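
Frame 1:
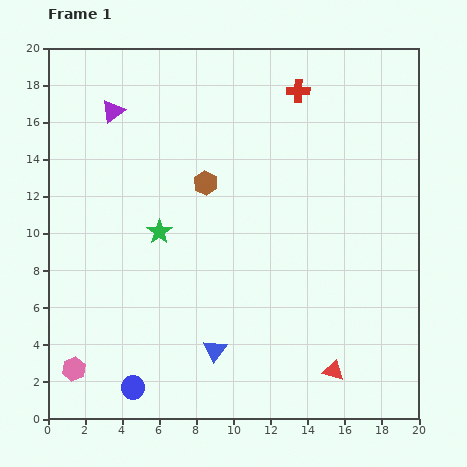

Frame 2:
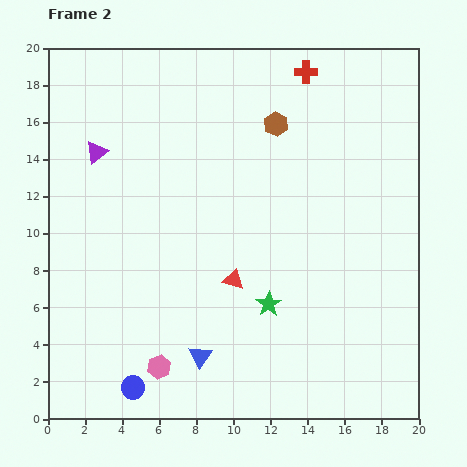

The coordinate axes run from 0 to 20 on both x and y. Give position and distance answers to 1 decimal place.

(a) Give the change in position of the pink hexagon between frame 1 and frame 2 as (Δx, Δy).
(4.6, 0.1)

The pink hexagon was at (1.4, 2.7) in frame 1 and (6.0, 2.8) in frame 2.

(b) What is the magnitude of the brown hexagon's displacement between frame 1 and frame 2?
5.0

The brown hexagon moved from (8.5, 12.7) to (12.3, 15.9), a distance of √(3.8² + 3.2²) ≈ 5.0.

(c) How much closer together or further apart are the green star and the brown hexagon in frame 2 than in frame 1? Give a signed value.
+6.1

Distance in frame 1: 3.6. Distance in frame 2: 9.7.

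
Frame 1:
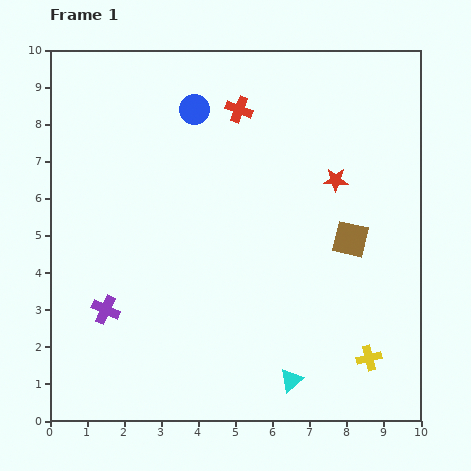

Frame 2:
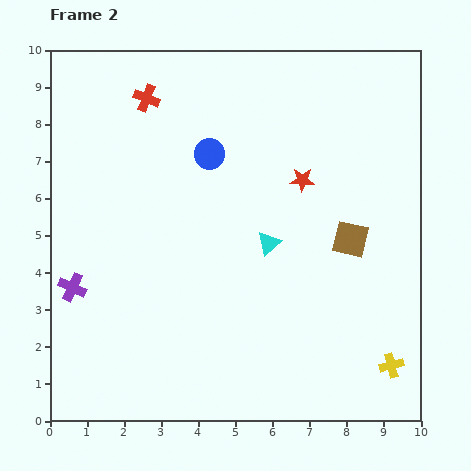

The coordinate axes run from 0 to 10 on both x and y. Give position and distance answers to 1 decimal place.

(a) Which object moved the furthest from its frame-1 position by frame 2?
the cyan triangle

(moved 3.7; next 2.5)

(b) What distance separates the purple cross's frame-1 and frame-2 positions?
1.1

The purple cross moved from (1.5, 3.0) to (0.6, 3.6), a distance of √(0.9² + 0.6²) ≈ 1.1.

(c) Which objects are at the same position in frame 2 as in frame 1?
the brown square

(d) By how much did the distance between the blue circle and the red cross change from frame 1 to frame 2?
+1.1

Distance in frame 1: 1.2. Distance in frame 2: 2.3.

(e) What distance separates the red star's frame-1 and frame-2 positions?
0.9

The red star moved from (7.7, 6.5) to (6.8, 6.5), a distance of √(0.9² + 0.0²) ≈ 0.9.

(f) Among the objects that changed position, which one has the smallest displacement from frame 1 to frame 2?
the yellow cross

(moved 0.6)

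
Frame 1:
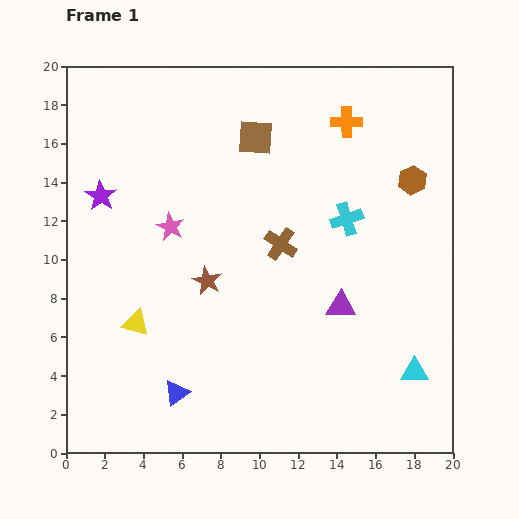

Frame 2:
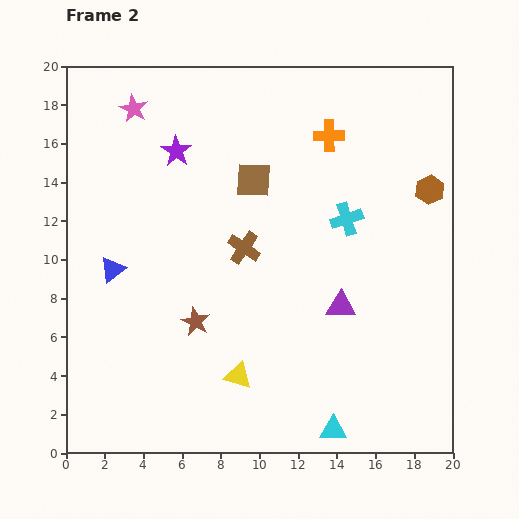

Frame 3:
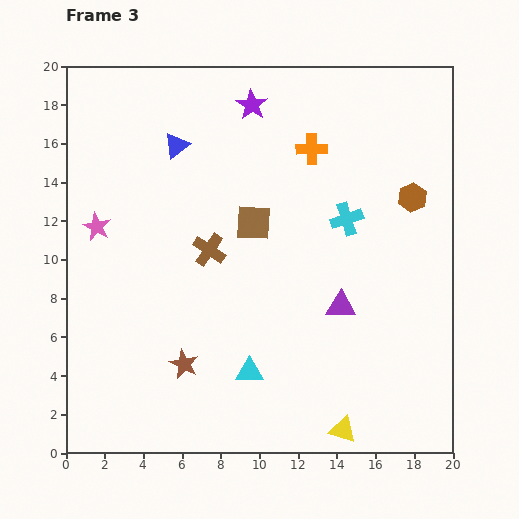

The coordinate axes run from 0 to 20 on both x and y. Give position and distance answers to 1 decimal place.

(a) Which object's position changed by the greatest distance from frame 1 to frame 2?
the blue triangle

(moved 7.2; next 6.4)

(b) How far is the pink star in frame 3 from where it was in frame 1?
3.8

The pink star moved from (5.4, 11.7) to (1.6, 11.7), a distance of √(3.8² + 0.0²) ≈ 3.8.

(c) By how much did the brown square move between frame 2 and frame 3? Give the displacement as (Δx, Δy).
(0.0, -2.2)

The brown square was at (9.7, 14.1) in frame 2 and (9.7, 11.9) in frame 3.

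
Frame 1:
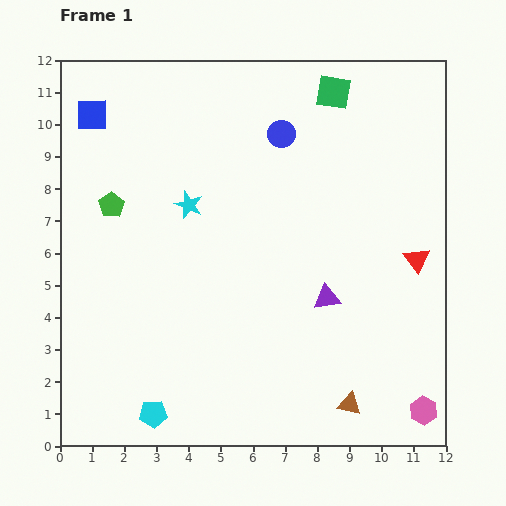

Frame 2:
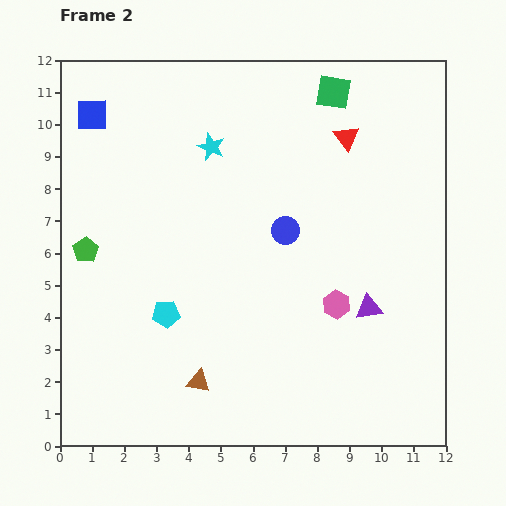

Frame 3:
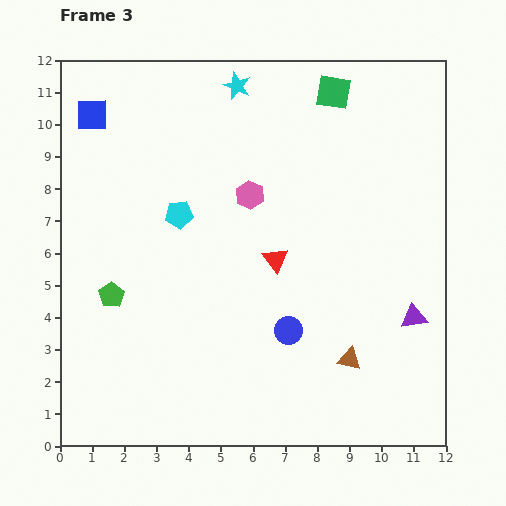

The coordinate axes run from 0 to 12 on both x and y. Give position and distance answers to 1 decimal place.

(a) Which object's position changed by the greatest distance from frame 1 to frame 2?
the brown triangle

(moved 4.8; next 4.4)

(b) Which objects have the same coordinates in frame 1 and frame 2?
the green square, the blue square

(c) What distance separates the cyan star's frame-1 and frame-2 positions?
1.9

The cyan star moved from (4.0, 7.5) to (4.7, 9.3), a distance of √(0.7² + 1.8²) ≈ 1.9.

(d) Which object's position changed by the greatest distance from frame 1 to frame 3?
the pink hexagon

(moved 8.6; next 6.3)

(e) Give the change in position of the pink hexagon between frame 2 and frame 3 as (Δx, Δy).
(-2.7, 3.4)

The pink hexagon was at (8.6, 4.4) in frame 2 and (5.9, 7.8) in frame 3.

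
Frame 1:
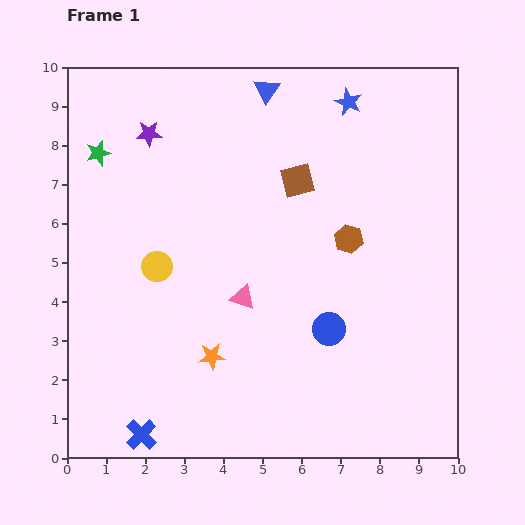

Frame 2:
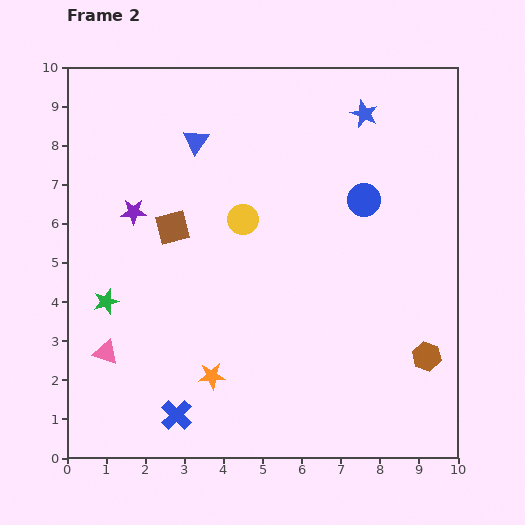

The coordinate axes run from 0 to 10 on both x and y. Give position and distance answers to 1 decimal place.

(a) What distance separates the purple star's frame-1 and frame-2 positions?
2.0

The purple star moved from (2.1, 8.3) to (1.7, 6.3), a distance of √(0.4² + 2.0²) ≈ 2.0.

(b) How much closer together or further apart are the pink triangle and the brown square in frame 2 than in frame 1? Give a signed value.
+0.3

Distance in frame 1: 3.3. Distance in frame 2: 3.6.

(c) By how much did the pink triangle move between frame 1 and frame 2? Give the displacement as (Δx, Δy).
(-3.5, -1.4)

The pink triangle was at (4.5, 4.1) in frame 1 and (1.0, 2.7) in frame 2.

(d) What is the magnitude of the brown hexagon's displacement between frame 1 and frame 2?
3.6

The brown hexagon moved from (7.2, 5.6) to (9.2, 2.6), a distance of √(2.0² + 3.0²) ≈ 3.6.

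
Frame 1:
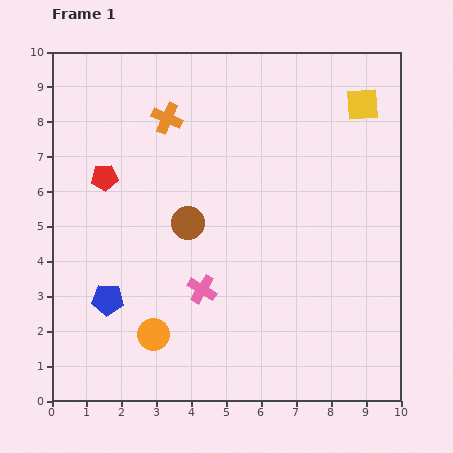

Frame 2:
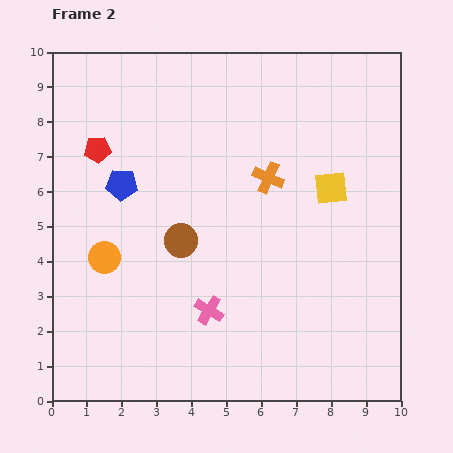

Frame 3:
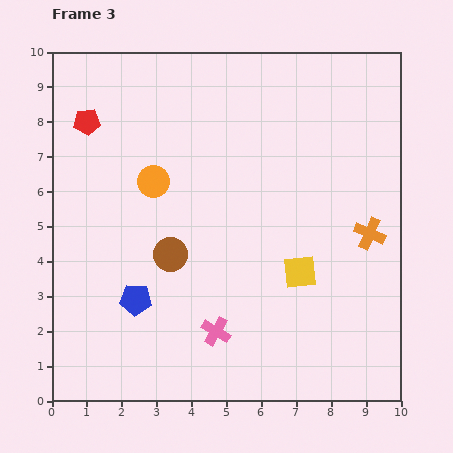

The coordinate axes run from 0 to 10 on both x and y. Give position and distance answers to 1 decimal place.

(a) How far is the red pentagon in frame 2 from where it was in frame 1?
0.8

The red pentagon moved from (1.5, 6.4) to (1.3, 7.2), a distance of √(0.2² + 0.8²) ≈ 0.8.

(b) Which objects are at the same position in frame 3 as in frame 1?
none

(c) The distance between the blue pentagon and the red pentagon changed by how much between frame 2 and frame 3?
+4.1

Distance in frame 2: 1.2. Distance in frame 3: 5.3.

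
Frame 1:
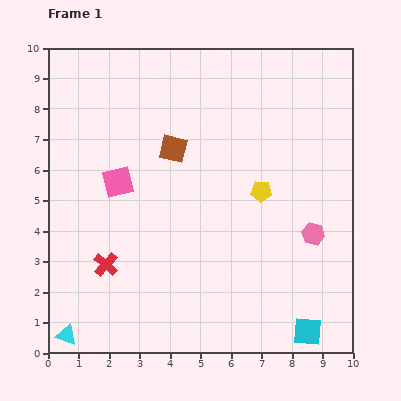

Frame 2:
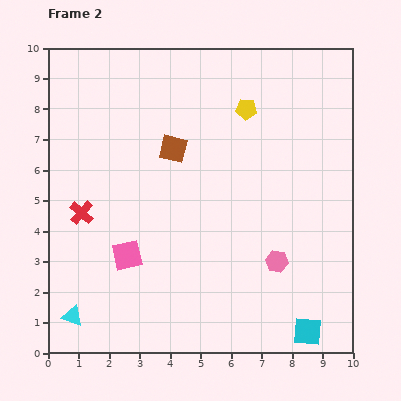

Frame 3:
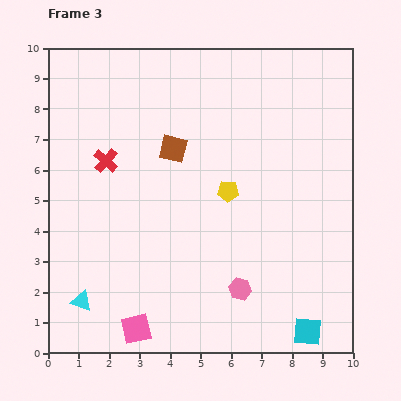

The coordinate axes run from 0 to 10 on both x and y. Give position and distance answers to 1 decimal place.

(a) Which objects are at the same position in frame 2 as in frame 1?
the cyan square, the brown square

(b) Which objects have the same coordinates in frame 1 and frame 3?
the cyan square, the brown square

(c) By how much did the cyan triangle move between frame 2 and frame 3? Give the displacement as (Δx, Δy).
(0.3, 0.5)

The cyan triangle was at (0.8, 1.2) in frame 2 and (1.1, 1.7) in frame 3.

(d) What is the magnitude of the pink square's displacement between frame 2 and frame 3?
2.4

The pink square moved from (2.6, 3.2) to (2.9, 0.8), a distance of √(0.3² + 2.4²) ≈ 2.4.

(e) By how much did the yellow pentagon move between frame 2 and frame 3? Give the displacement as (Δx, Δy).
(-0.6, -2.7)

The yellow pentagon was at (6.5, 8.0) in frame 2 and (5.9, 5.3) in frame 3.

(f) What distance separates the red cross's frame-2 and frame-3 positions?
1.9

The red cross moved from (1.1, 4.6) to (1.9, 6.3), a distance of √(0.8² + 1.7²) ≈ 1.9.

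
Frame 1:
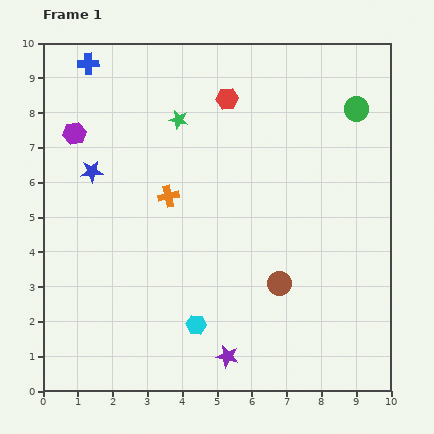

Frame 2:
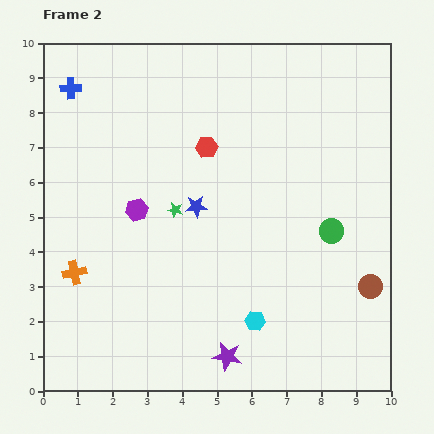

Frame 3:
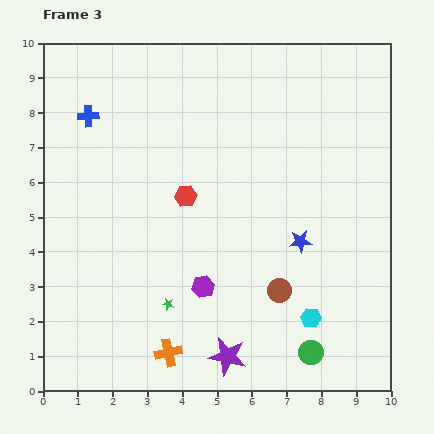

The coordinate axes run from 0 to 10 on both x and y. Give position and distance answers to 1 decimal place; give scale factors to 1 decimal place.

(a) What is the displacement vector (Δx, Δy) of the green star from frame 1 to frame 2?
(-0.1, -2.6)

The green star was at (3.9, 7.8) in frame 1 and (3.8, 5.2) in frame 2.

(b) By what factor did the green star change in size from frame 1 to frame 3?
0.6×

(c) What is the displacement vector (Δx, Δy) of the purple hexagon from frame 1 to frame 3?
(3.7, -4.4)

The purple hexagon was at (0.9, 7.4) in frame 1 and (4.6, 3.0) in frame 3.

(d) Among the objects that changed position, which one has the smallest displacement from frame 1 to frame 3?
the brown circle

(moved 0.2)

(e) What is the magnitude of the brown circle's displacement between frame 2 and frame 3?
2.6

The brown circle moved from (9.4, 3.0) to (6.8, 2.9), a distance of √(2.6² + 0.1²) ≈ 2.6.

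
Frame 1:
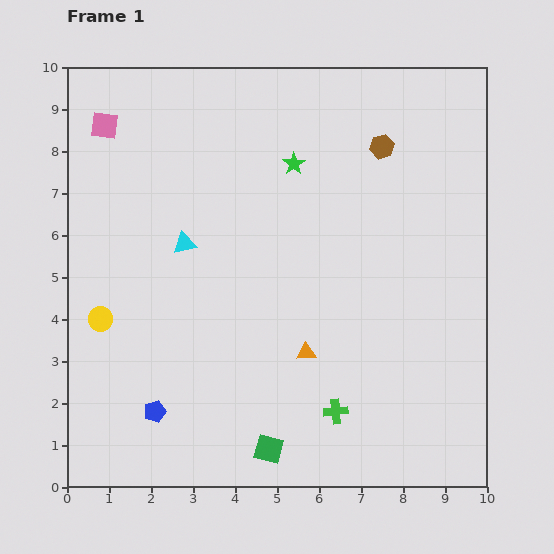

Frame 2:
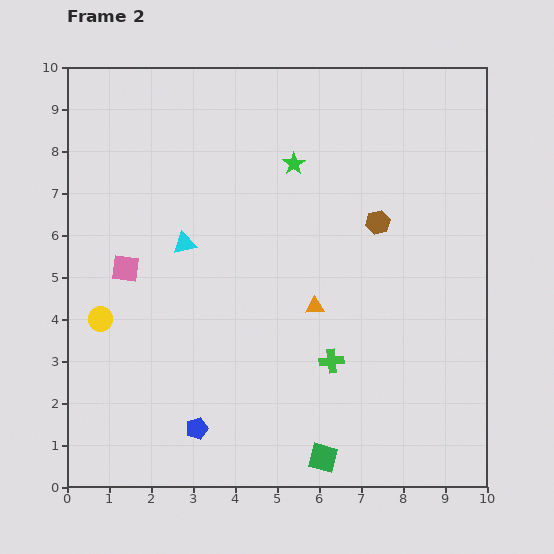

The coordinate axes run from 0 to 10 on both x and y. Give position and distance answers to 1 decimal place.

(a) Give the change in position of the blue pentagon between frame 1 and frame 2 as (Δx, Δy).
(1.0, -0.4)

The blue pentagon was at (2.1, 1.8) in frame 1 and (3.1, 1.4) in frame 2.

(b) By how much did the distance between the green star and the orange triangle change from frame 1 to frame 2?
-1.1

Distance in frame 1: 4.5. Distance in frame 2: 3.4.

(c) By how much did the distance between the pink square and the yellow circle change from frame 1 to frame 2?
-3.3

Distance in frame 1: 4.6. Distance in frame 2: 1.3.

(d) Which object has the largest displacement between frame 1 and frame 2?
the pink square

(moved 3.4; next 1.8)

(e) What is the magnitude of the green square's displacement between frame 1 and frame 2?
1.3

The green square moved from (4.8, 0.9) to (6.1, 0.7), a distance of √(1.3² + 0.2²) ≈ 1.3.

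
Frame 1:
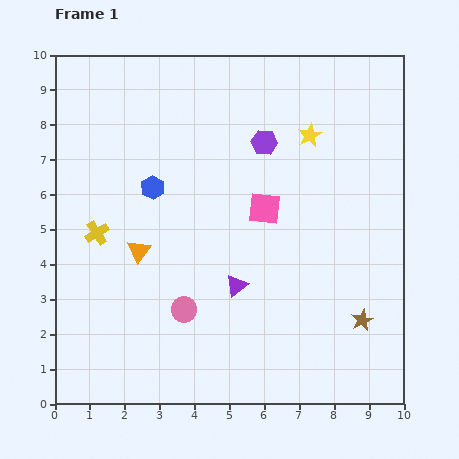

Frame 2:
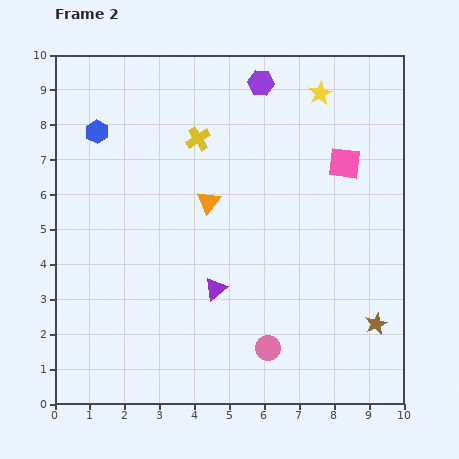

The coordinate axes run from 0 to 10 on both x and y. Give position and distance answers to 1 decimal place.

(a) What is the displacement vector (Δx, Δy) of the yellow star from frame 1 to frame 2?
(0.3, 1.2)

The yellow star was at (7.3, 7.7) in frame 1 and (7.6, 8.9) in frame 2.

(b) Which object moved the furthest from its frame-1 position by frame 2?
the yellow cross

(moved 4.0; next 2.6)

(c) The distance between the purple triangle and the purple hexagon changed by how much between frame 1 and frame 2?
+1.8

Distance in frame 1: 4.2. Distance in frame 2: 6.0.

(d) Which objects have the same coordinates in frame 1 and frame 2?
none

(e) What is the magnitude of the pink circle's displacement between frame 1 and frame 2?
2.6

The pink circle moved from (3.7, 2.7) to (6.1, 1.6), a distance of √(2.4² + 1.1²) ≈ 2.6.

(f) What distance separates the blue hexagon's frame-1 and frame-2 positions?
2.3

The blue hexagon moved from (2.8, 6.2) to (1.2, 7.8), a distance of √(1.6² + 1.6²) ≈ 2.3.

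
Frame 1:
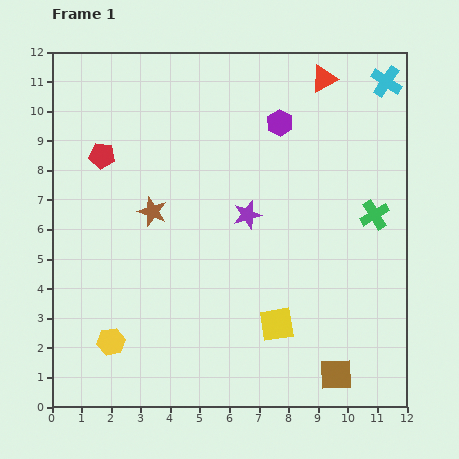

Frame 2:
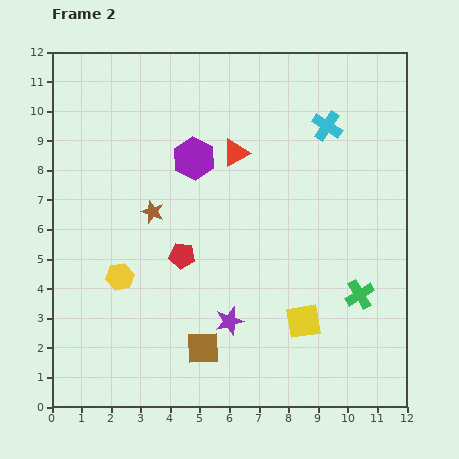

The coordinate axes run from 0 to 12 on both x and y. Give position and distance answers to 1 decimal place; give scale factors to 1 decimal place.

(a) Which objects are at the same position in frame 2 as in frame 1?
the brown star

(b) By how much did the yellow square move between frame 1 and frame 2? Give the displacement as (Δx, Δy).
(0.9, 0.1)

The yellow square was at (7.6, 2.8) in frame 1 and (8.5, 2.9) in frame 2.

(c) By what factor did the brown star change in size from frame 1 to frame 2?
0.8×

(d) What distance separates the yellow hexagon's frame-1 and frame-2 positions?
2.2

The yellow hexagon moved from (2.0, 2.2) to (2.3, 4.4), a distance of √(0.3² + 2.2²) ≈ 2.2.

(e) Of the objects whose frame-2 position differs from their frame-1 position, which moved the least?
the yellow square

(moved 0.9)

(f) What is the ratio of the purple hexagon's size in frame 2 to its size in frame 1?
1.6×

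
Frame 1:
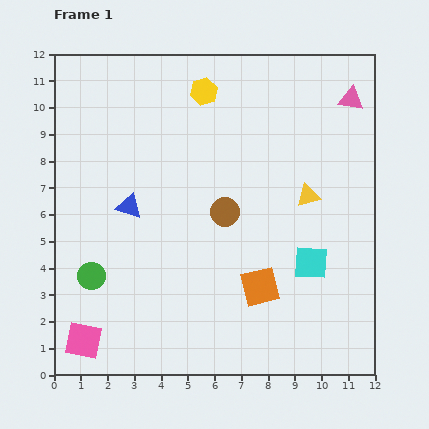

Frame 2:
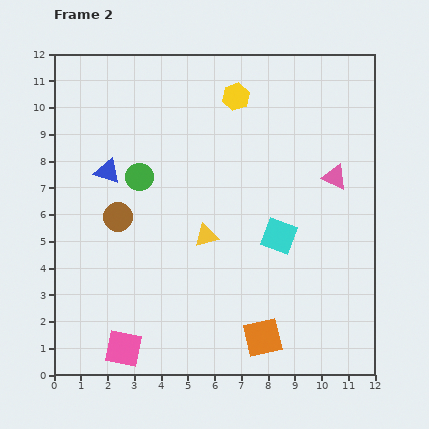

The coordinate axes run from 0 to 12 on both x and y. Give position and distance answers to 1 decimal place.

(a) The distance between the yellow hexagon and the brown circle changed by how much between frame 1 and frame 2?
+1.7

Distance in frame 1: 4.6. Distance in frame 2: 6.3.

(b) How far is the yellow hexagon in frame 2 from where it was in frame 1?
1.2

The yellow hexagon moved from (5.6, 10.6) to (6.8, 10.4), a distance of √(1.2² + 0.2²) ≈ 1.2.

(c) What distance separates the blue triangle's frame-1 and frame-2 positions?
1.5

The blue triangle moved from (2.8, 6.3) to (2.0, 7.6), a distance of √(0.8² + 1.3²) ≈ 1.5.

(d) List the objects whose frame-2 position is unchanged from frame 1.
none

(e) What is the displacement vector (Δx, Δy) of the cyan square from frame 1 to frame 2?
(-1.2, 1.0)

The cyan square was at (9.6, 4.2) in frame 1 and (8.4, 5.2) in frame 2.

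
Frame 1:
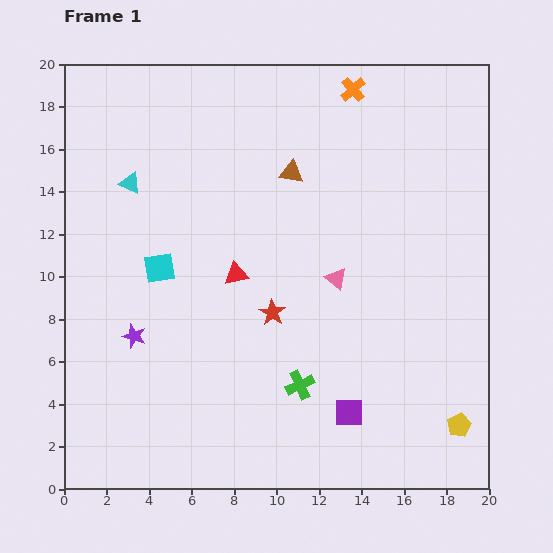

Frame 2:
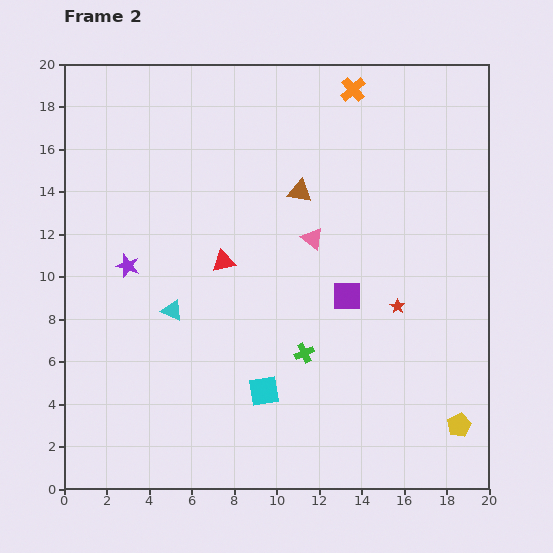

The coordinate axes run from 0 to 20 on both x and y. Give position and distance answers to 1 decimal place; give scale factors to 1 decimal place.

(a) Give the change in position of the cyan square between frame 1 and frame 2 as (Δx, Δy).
(4.9, -5.8)

The cyan square was at (4.5, 10.4) in frame 1 and (9.4, 4.6) in frame 2.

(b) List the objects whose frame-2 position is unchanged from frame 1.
the orange cross, the yellow pentagon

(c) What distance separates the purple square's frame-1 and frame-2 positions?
5.5

The purple square moved from (13.4, 3.6) to (13.3, 9.1), a distance of √(0.1² + 5.5²) ≈ 5.5.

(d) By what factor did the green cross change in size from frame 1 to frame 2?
0.7×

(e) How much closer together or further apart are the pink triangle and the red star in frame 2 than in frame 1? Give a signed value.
+1.7

Distance in frame 1: 3.4. Distance in frame 2: 5.1.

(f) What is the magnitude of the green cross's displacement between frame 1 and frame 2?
1.5

The green cross moved from (11.1, 4.9) to (11.3, 6.4), a distance of √(0.2² + 1.5²) ≈ 1.5.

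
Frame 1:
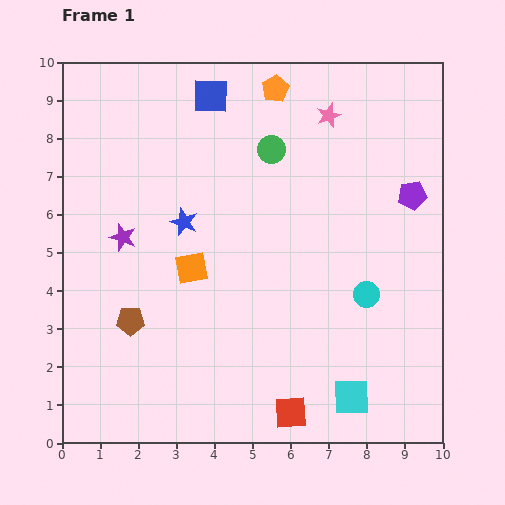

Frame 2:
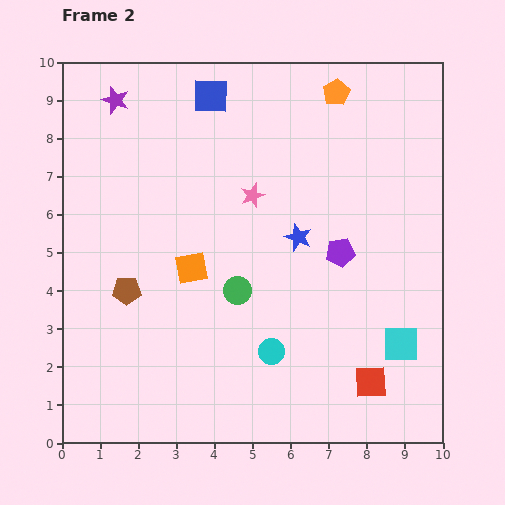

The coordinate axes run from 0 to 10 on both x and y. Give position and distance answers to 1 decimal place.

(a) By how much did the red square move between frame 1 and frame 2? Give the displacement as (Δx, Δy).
(2.1, 0.8)

The red square was at (6.0, 0.8) in frame 1 and (8.1, 1.6) in frame 2.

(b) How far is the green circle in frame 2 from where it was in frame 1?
3.8

The green circle moved from (5.5, 7.7) to (4.6, 4.0), a distance of √(0.9² + 3.7²) ≈ 3.8.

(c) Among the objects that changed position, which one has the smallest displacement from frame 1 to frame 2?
the brown pentagon

(moved 0.8)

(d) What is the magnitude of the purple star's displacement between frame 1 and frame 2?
3.6

The purple star moved from (1.6, 5.4) to (1.4, 9.0), a distance of √(0.2² + 3.6²) ≈ 3.6.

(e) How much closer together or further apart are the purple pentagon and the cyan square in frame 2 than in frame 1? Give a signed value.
-2.6

Distance in frame 1: 5.5. Distance in frame 2: 2.9.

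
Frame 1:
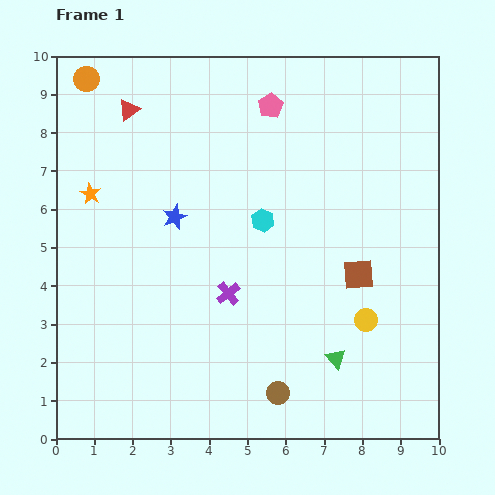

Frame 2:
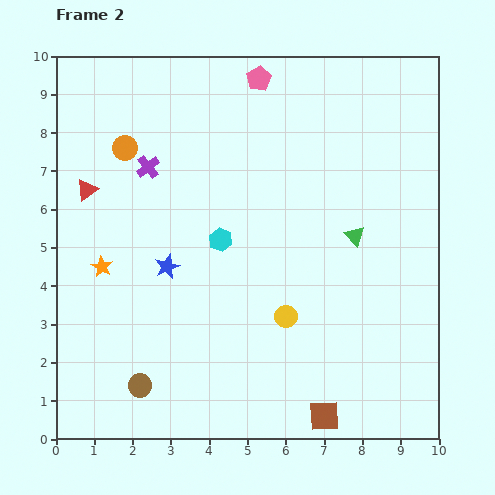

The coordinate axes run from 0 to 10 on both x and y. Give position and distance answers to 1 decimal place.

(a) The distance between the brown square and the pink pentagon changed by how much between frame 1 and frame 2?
+4.0

Distance in frame 1: 5.0. Distance in frame 2: 9.0.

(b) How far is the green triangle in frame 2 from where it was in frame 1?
3.2

The green triangle moved from (7.3, 2.1) to (7.8, 5.3), a distance of √(0.5² + 3.2²) ≈ 3.2.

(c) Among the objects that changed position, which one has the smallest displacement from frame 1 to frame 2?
the pink pentagon

(moved 0.8)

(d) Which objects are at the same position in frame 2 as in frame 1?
none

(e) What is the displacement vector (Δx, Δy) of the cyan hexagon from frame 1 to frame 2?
(-1.1, -0.5)

The cyan hexagon was at (5.4, 5.7) in frame 1 and (4.3, 5.2) in frame 2.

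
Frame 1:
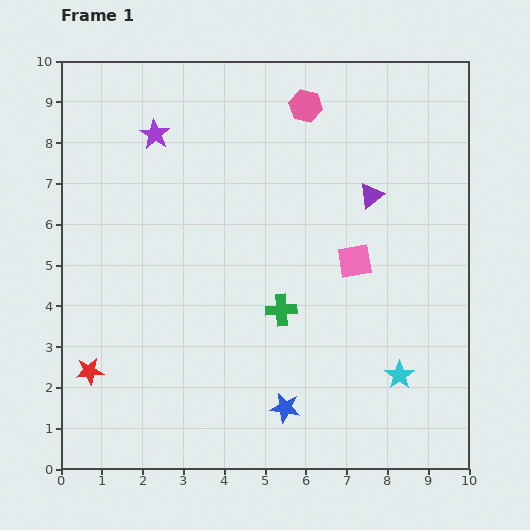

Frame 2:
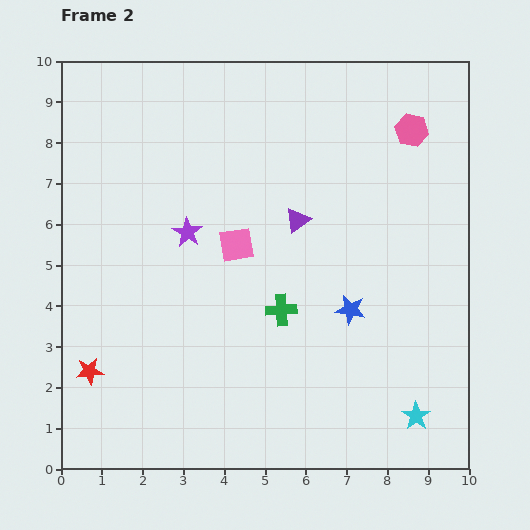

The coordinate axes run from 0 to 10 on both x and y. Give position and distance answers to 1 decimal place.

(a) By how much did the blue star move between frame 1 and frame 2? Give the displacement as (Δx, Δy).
(1.6, 2.4)

The blue star was at (5.5, 1.5) in frame 1 and (7.1, 3.9) in frame 2.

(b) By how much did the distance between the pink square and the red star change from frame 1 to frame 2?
-2.2

Distance in frame 1: 7.0. Distance in frame 2: 4.8.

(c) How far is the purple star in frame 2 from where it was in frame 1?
2.5

The purple star moved from (2.3, 8.2) to (3.1, 5.8), a distance of √(0.8² + 2.4²) ≈ 2.5.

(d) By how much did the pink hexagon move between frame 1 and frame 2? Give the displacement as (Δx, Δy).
(2.6, -0.6)

The pink hexagon was at (6.0, 8.9) in frame 1 and (8.6, 8.3) in frame 2.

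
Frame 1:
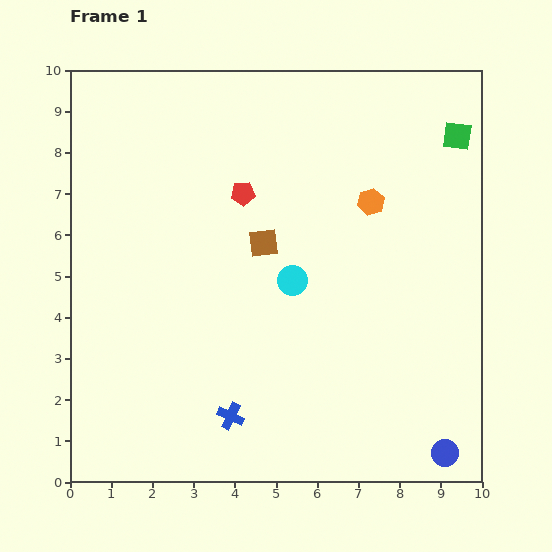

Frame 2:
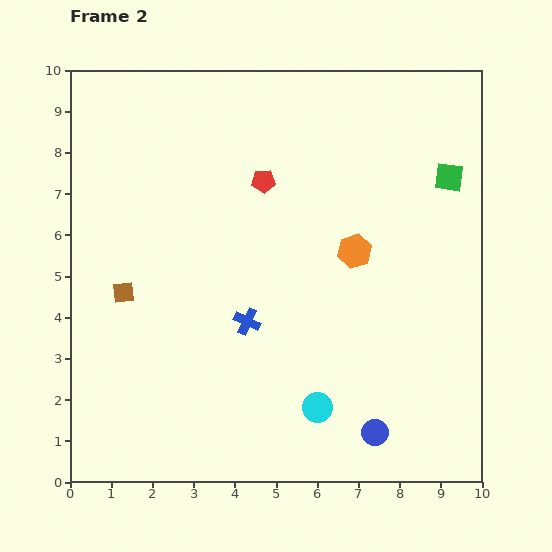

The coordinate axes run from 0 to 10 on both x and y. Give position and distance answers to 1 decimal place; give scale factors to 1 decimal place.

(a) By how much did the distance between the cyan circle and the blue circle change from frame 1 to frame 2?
-4.1

Distance in frame 1: 5.6. Distance in frame 2: 1.5.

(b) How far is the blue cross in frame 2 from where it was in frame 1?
2.3

The blue cross moved from (3.9, 1.6) to (4.3, 3.9), a distance of √(0.4² + 2.3²) ≈ 2.3.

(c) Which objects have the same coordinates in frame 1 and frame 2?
none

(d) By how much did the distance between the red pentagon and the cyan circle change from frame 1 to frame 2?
+3.3

Distance in frame 1: 2.4. Distance in frame 2: 5.7.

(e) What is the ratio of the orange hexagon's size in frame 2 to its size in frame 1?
1.3×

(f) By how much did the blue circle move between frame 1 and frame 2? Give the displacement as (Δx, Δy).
(-1.7, 0.5)

The blue circle was at (9.1, 0.7) in frame 1 and (7.4, 1.2) in frame 2.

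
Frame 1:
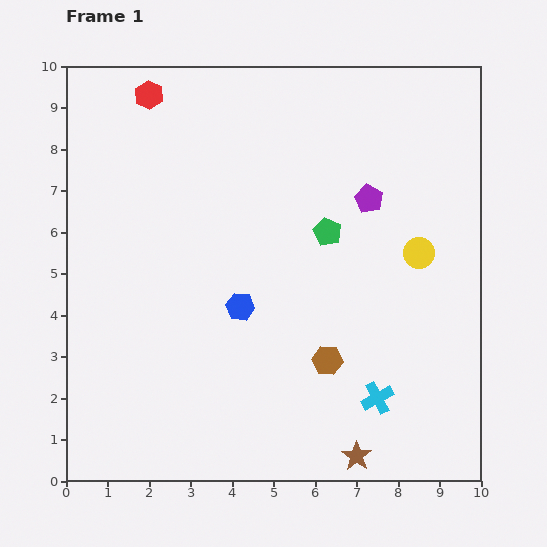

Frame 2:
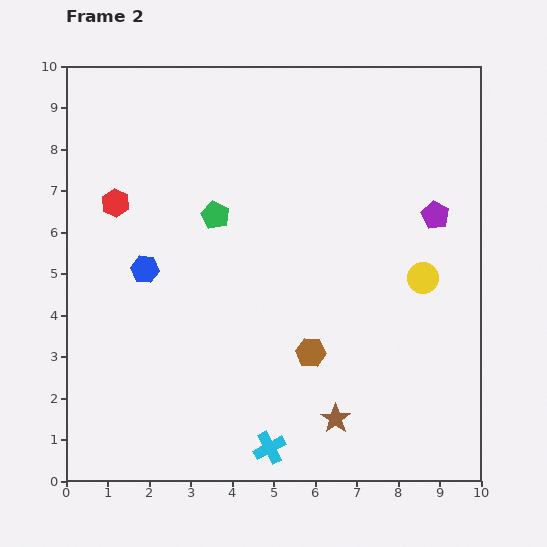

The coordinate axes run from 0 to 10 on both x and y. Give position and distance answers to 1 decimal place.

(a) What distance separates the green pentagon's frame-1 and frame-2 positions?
2.7

The green pentagon moved from (6.3, 6.0) to (3.6, 6.4), a distance of √(2.7² + 0.4²) ≈ 2.7.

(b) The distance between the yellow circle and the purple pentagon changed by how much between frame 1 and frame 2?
-0.3

Distance in frame 1: 1.8. Distance in frame 2: 1.5.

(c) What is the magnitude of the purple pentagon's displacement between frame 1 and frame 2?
1.6

The purple pentagon moved from (7.3, 6.8) to (8.9, 6.4), a distance of √(1.6² + 0.4²) ≈ 1.6.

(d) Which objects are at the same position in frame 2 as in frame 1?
none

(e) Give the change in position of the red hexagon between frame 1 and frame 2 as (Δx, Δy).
(-0.8, -2.6)

The red hexagon was at (2.0, 9.3) in frame 1 and (1.2, 6.7) in frame 2.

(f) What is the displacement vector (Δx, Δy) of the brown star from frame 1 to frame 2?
(-0.5, 0.9)

The brown star was at (7.0, 0.6) in frame 1 and (6.5, 1.5) in frame 2.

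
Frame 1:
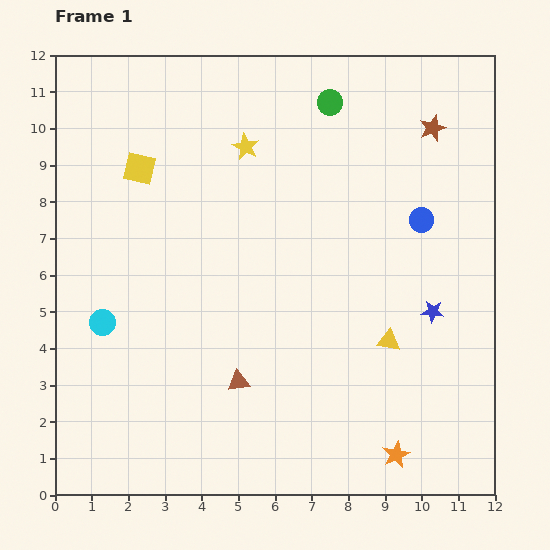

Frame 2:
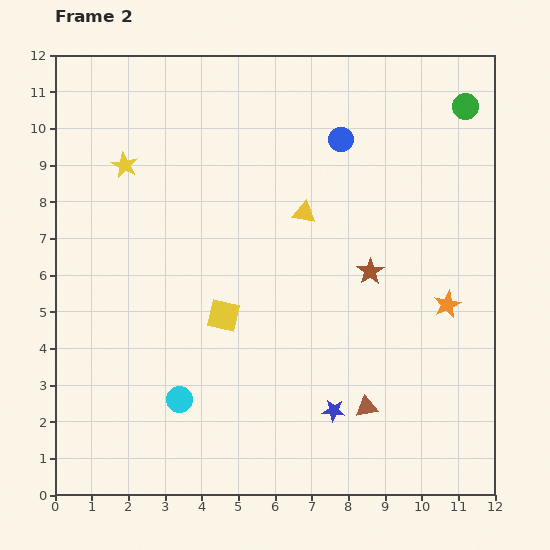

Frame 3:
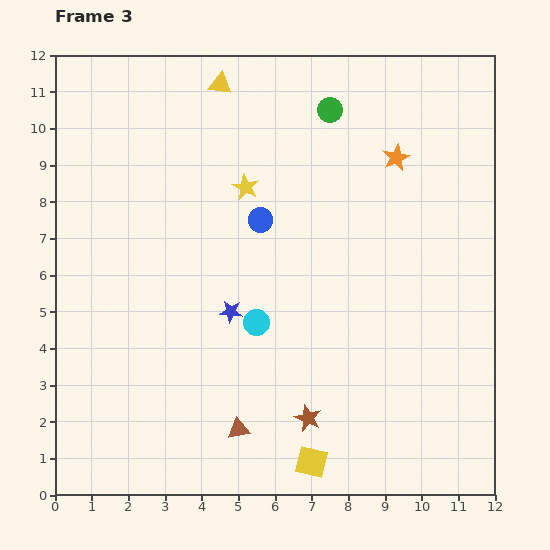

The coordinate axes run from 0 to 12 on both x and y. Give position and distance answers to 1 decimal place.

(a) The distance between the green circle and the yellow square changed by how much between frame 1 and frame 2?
+3.2

Distance in frame 1: 5.5. Distance in frame 2: 8.7.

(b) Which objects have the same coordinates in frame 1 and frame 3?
none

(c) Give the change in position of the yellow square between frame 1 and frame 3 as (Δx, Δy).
(4.7, -8.0)

The yellow square was at (2.3, 8.9) in frame 1 and (7.0, 0.9) in frame 3.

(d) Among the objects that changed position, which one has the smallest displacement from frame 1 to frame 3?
the green circle

(moved 0.2)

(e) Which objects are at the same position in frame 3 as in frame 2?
none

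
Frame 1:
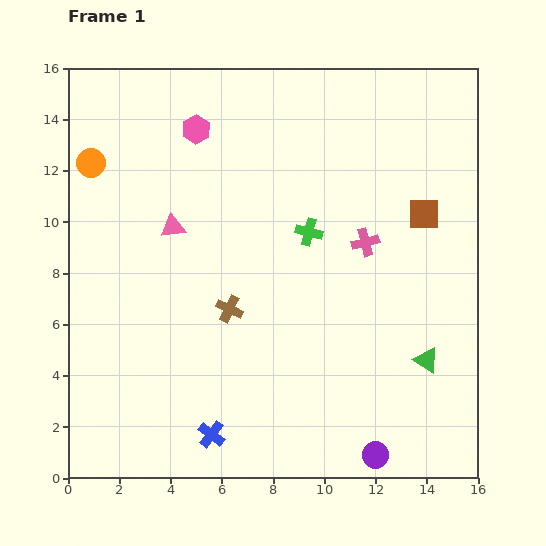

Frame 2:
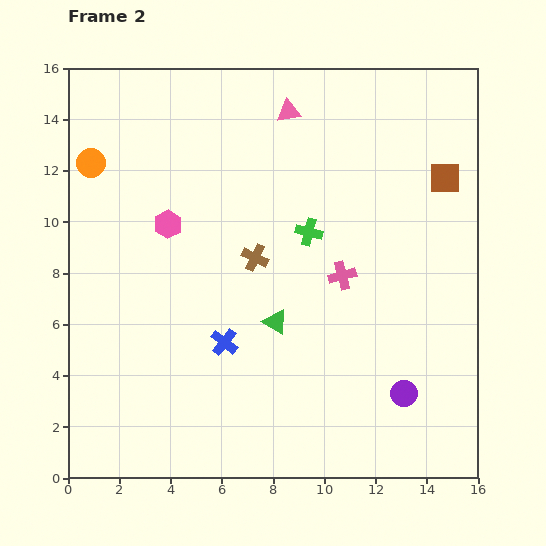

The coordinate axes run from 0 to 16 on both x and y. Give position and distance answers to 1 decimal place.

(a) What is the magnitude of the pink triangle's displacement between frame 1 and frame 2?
6.4

The pink triangle moved from (4.1, 9.8) to (8.6, 14.3), a distance of √(4.5² + 4.5²) ≈ 6.4.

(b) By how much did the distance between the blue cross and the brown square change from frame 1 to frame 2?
-1.3

Distance in frame 1: 12.0. Distance in frame 2: 10.7.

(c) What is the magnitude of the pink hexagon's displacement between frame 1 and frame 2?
3.9

The pink hexagon moved from (5.0, 13.6) to (3.9, 9.9), a distance of √(1.1² + 3.7²) ≈ 3.9.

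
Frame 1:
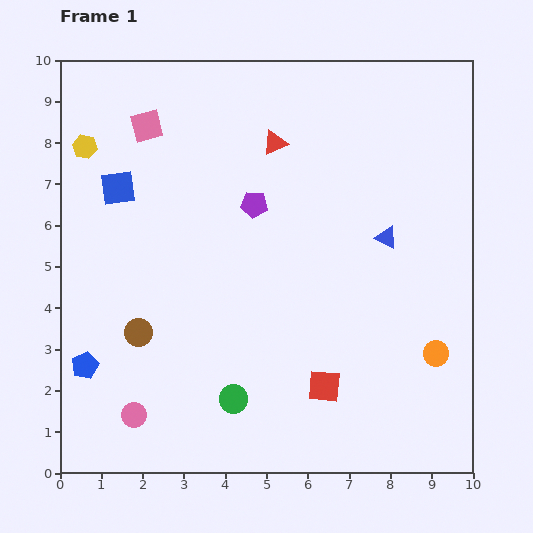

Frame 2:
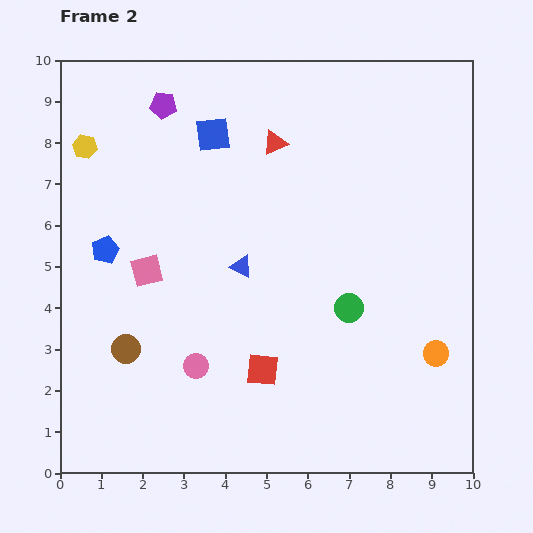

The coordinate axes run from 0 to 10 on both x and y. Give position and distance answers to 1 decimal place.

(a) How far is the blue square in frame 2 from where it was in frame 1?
2.6

The blue square moved from (1.4, 6.9) to (3.7, 8.2), a distance of √(2.3² + 1.3²) ≈ 2.6.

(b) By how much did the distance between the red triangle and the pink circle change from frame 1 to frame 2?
-1.7

Distance in frame 1: 7.4. Distance in frame 2: 5.7.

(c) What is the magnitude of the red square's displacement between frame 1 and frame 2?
1.6

The red square moved from (6.4, 2.1) to (4.9, 2.5), a distance of √(1.5² + 0.4²) ≈ 1.6.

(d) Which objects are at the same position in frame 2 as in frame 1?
the yellow hexagon, the red triangle, the orange circle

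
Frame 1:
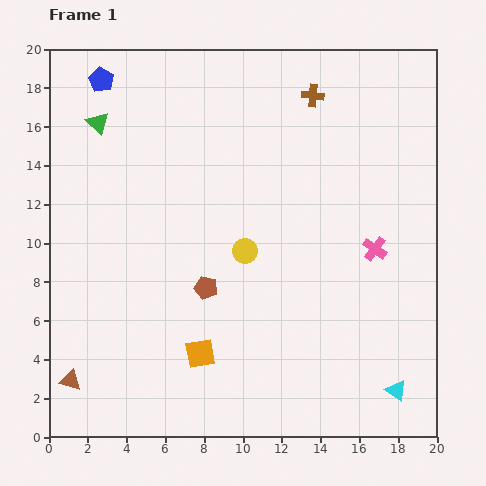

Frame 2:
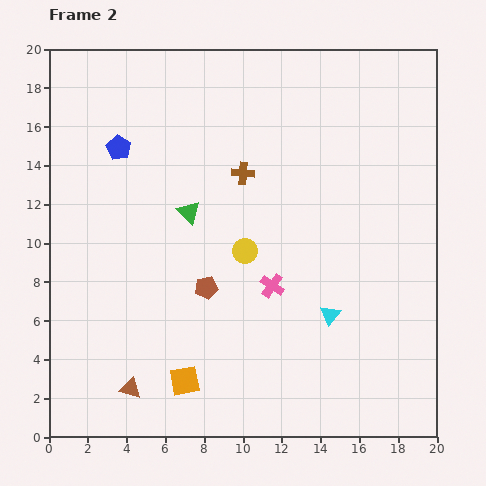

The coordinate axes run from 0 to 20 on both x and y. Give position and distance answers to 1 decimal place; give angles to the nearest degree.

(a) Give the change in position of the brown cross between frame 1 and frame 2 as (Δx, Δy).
(-3.6, -4.0)

The brown cross was at (13.6, 17.6) in frame 1 and (10.0, 13.6) in frame 2.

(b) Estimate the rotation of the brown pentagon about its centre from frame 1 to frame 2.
26° counter-clockwise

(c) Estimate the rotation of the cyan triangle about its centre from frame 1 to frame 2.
35° clockwise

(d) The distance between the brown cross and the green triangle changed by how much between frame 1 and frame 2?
-7.8

Distance in frame 1: 11.2. Distance in frame 2: 3.4.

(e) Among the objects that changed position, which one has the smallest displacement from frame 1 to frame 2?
the orange square

(moved 1.6)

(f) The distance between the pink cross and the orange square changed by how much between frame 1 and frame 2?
-3.8

Distance in frame 1: 10.5. Distance in frame 2: 6.7.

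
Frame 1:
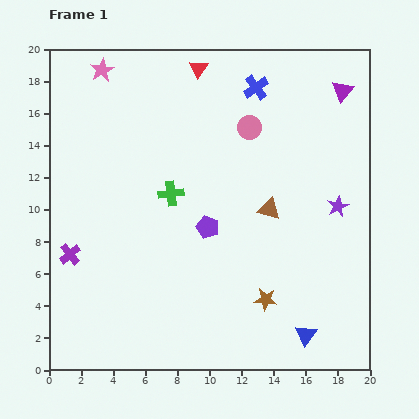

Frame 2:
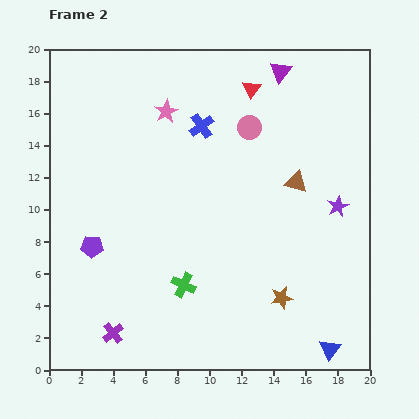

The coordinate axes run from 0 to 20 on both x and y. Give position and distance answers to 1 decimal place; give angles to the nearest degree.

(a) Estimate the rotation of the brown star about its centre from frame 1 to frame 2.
18° counter-clockwise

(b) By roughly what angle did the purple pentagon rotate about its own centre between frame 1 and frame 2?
16° counter-clockwise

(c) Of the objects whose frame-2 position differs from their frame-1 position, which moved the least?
the brown star

(moved 1.0)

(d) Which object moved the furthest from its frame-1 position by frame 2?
the purple pentagon

(moved 7.3; next 5.8)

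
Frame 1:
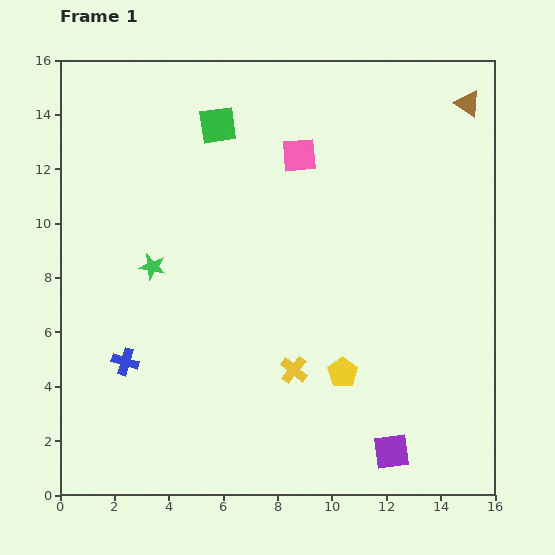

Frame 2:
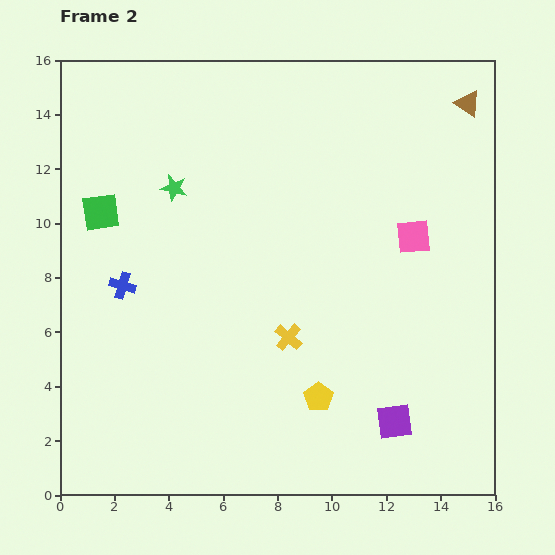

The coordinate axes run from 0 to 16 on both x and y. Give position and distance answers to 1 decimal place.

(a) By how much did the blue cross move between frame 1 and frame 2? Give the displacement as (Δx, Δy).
(-0.1, 2.8)

The blue cross was at (2.4, 4.9) in frame 1 and (2.3, 7.7) in frame 2.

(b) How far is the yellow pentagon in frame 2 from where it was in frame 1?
1.3

The yellow pentagon moved from (10.4, 4.5) to (9.5, 3.6), a distance of √(0.9² + 0.9²) ≈ 1.3.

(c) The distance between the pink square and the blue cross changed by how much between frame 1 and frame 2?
+1.0

Distance in frame 1: 9.9. Distance in frame 2: 10.9.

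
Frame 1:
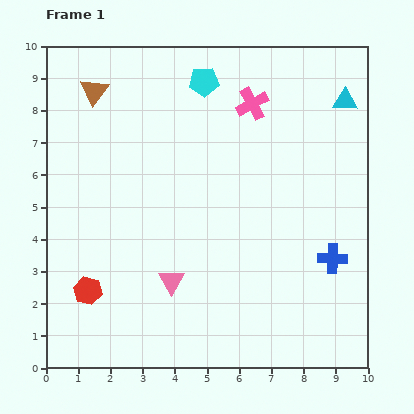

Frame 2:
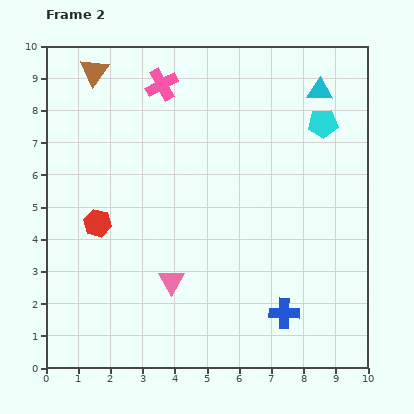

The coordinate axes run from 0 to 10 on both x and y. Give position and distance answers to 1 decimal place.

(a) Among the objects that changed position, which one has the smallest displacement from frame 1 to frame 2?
the brown triangle

(moved 0.6)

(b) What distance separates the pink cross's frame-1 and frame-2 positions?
2.9

The pink cross moved from (6.4, 8.2) to (3.6, 8.8), a distance of √(2.8² + 0.6²) ≈ 2.9.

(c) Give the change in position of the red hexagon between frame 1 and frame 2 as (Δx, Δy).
(0.3, 2.1)

The red hexagon was at (1.3, 2.4) in frame 1 and (1.6, 4.5) in frame 2.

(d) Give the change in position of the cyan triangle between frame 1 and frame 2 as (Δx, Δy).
(-0.8, 0.3)

The cyan triangle was at (9.3, 8.3) in frame 1 and (8.5, 8.6) in frame 2.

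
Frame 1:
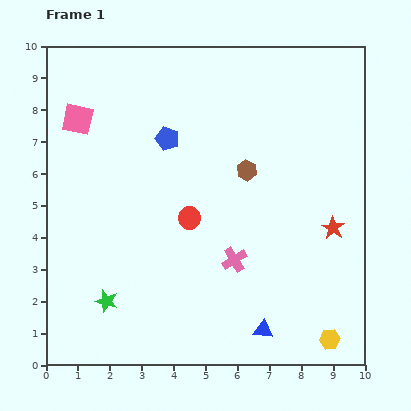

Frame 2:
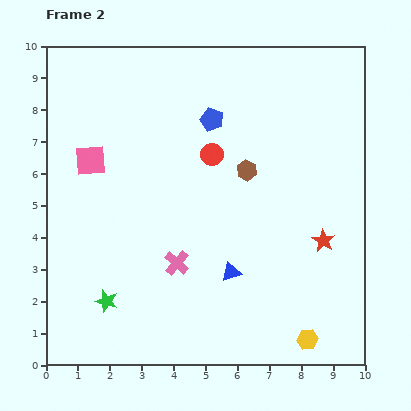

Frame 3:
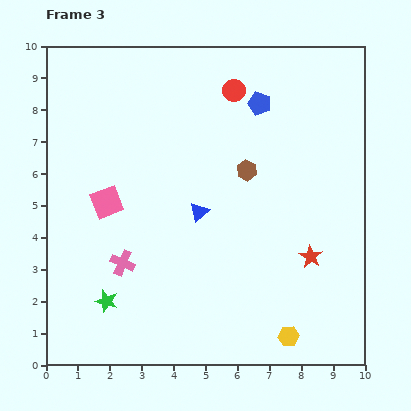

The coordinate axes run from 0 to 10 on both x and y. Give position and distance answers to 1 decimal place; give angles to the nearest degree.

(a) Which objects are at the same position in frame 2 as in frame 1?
the brown hexagon, the green star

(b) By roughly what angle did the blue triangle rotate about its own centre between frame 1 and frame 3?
47° counter-clockwise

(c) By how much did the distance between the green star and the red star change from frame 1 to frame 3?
-0.9

Distance in frame 1: 7.5. Distance in frame 3: 6.6.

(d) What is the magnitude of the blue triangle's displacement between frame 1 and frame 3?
4.2

The blue triangle moved from (6.8, 1.1) to (4.8, 4.8), a distance of √(2.0² + 3.7²) ≈ 4.2.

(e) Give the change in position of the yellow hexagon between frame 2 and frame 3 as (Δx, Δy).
(-0.6, 0.1)

The yellow hexagon was at (8.2, 0.8) in frame 2 and (7.6, 0.9) in frame 3.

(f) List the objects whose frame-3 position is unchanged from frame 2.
the brown hexagon, the green star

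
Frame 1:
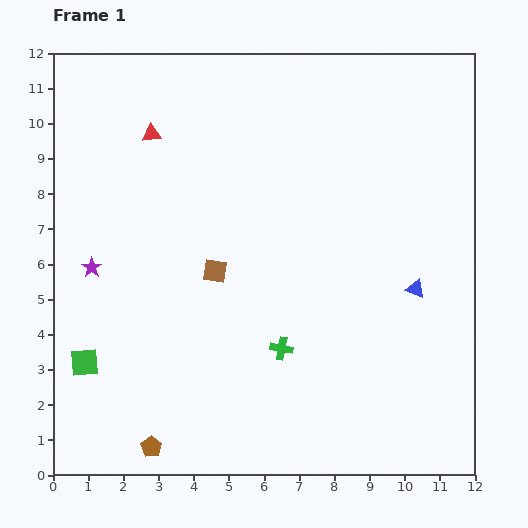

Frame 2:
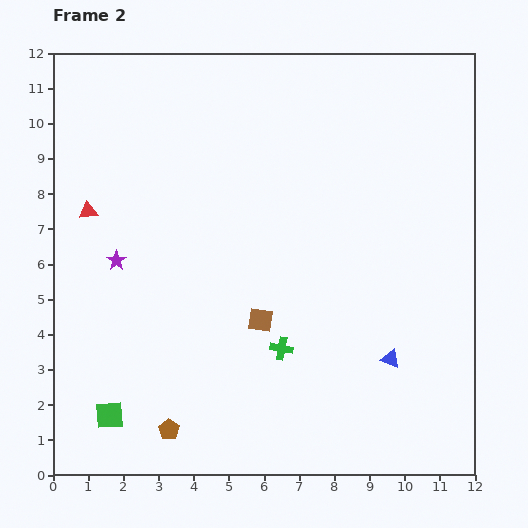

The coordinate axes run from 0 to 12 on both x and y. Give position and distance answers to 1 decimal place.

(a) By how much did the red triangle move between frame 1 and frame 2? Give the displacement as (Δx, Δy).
(-1.8, -2.2)

The red triangle was at (2.8, 9.7) in frame 1 and (1.0, 7.5) in frame 2.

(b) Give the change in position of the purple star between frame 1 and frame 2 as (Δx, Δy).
(0.7, 0.2)

The purple star was at (1.1, 5.9) in frame 1 and (1.8, 6.1) in frame 2.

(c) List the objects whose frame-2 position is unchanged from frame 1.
the green cross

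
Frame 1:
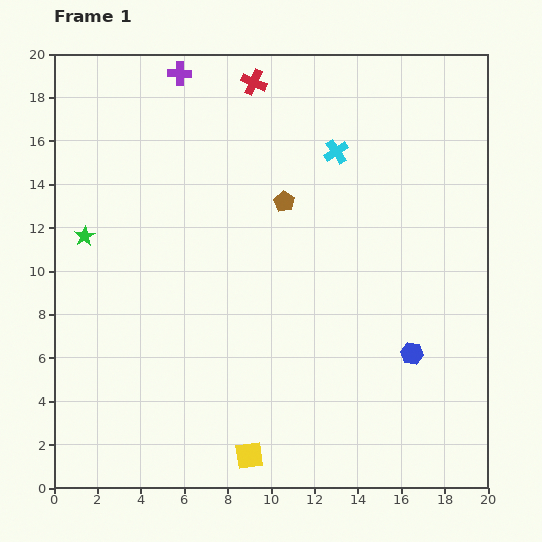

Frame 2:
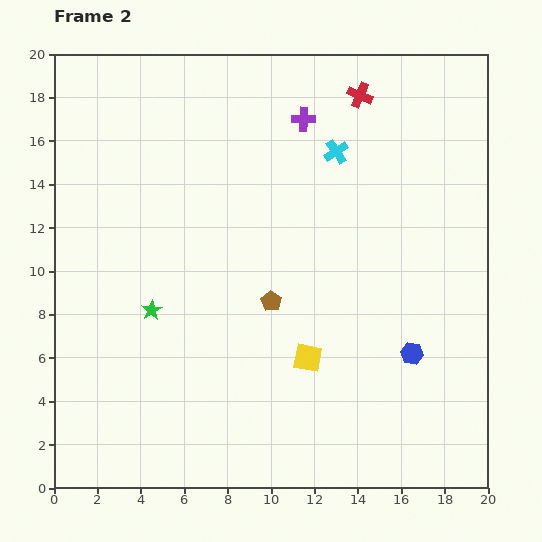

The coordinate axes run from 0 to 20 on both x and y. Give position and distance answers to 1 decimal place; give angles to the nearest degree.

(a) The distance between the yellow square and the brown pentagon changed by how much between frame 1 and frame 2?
-8.7

Distance in frame 1: 11.8. Distance in frame 2: 3.1.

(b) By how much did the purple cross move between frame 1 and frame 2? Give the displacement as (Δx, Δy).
(5.7, -2.1)

The purple cross was at (5.8, 19.1) in frame 1 and (11.5, 17.0) in frame 2.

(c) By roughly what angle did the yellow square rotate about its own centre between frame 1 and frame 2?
18° clockwise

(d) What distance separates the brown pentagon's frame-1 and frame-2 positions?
4.6

The brown pentagon moved from (10.6, 13.2) to (10.0, 8.6), a distance of √(0.6² + 4.6²) ≈ 4.6.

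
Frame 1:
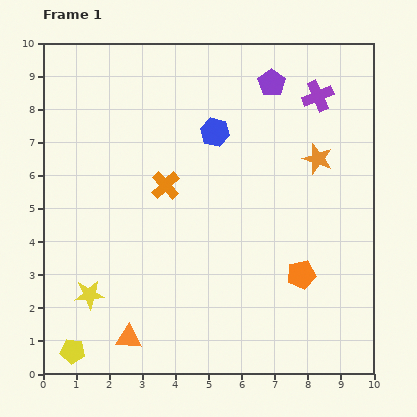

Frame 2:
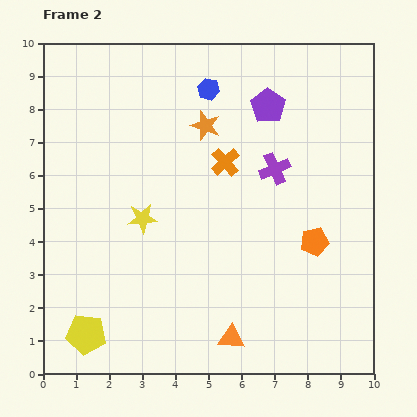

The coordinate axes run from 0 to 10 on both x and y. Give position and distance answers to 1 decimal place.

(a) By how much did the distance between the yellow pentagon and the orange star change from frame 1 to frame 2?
-2.1

Distance in frame 1: 9.4. Distance in frame 2: 7.3.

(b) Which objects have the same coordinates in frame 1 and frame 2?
none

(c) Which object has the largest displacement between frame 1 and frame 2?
the orange star

(moved 3.5; next 3.1)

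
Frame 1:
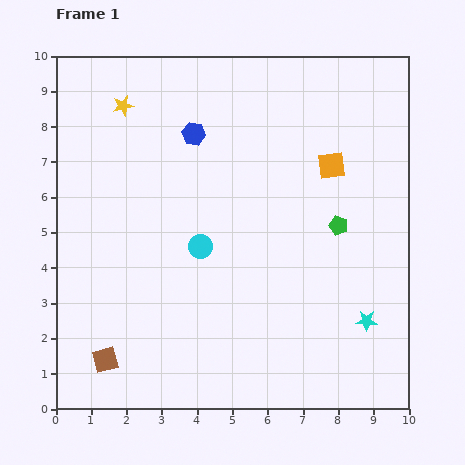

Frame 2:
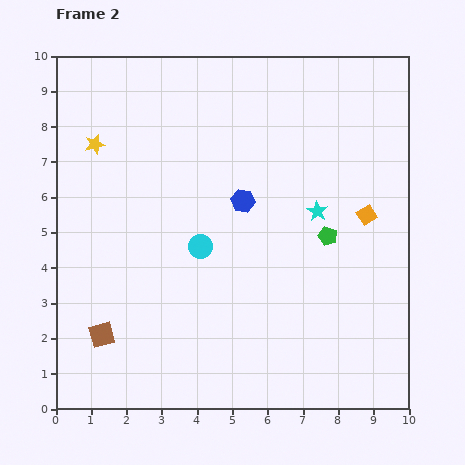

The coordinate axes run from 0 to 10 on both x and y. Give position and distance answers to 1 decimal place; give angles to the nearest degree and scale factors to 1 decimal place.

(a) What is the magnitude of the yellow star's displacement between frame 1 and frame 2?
1.4

The yellow star moved from (1.9, 8.6) to (1.1, 7.5), a distance of √(0.8² + 1.1²) ≈ 1.4.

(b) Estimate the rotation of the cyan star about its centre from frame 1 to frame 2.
29° clockwise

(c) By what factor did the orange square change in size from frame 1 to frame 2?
0.7×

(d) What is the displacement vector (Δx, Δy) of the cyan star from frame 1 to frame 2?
(-1.4, 3.1)

The cyan star was at (8.8, 2.5) in frame 1 and (7.4, 5.6) in frame 2.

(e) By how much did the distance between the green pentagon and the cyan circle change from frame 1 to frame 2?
-0.3

Distance in frame 1: 3.9. Distance in frame 2: 3.6.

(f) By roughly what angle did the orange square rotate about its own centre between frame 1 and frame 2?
24° counter-clockwise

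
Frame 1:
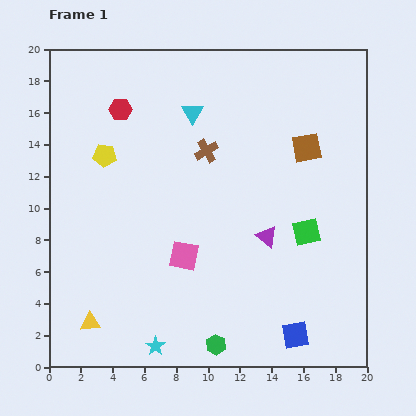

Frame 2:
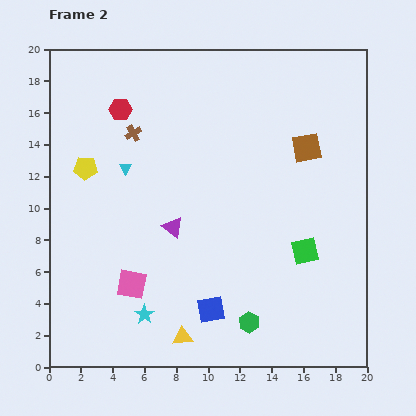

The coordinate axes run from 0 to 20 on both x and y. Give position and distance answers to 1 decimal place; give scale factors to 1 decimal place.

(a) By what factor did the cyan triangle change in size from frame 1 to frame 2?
0.6×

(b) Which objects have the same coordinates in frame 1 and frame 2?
the red hexagon, the brown square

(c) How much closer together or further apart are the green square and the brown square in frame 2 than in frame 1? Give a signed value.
+1.2

Distance in frame 1: 5.3. Distance in frame 2: 6.5.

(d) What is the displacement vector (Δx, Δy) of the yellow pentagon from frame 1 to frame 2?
(-1.2, -0.8)

The yellow pentagon was at (3.5, 13.3) in frame 1 and (2.3, 12.5) in frame 2.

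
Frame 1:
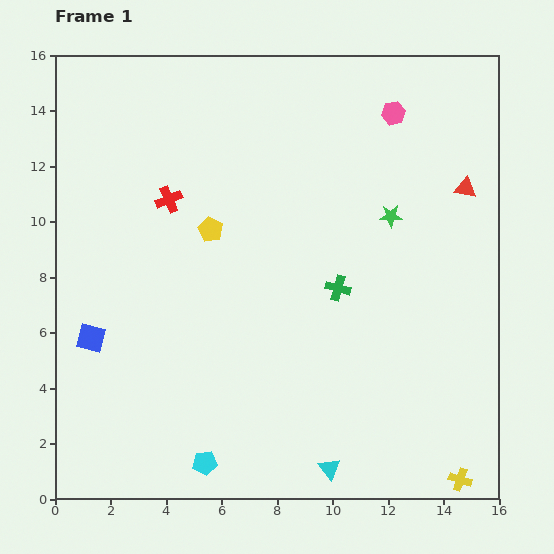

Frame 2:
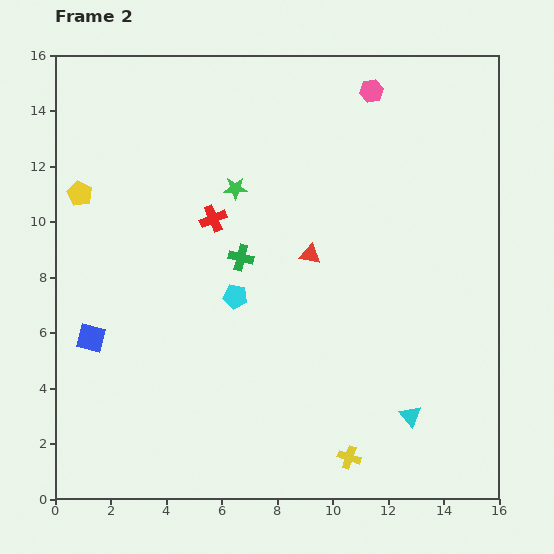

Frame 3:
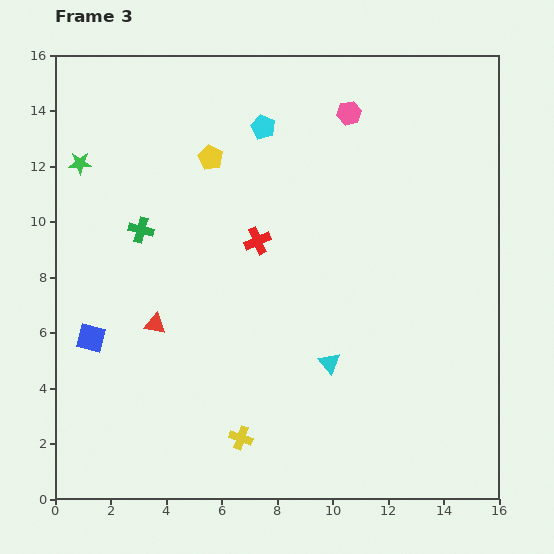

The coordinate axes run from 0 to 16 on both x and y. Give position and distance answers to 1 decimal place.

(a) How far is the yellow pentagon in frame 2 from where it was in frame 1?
4.9

The yellow pentagon moved from (5.6, 9.7) to (0.9, 11.0), a distance of √(4.7² + 1.3²) ≈ 4.9.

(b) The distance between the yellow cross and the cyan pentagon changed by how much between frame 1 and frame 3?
+2.0

Distance in frame 1: 9.2. Distance in frame 3: 11.2.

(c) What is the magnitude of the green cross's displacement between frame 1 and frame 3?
7.4

The green cross moved from (10.2, 7.6) to (3.1, 9.7), a distance of √(7.1² + 2.1²) ≈ 7.4.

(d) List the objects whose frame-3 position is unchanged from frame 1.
the blue square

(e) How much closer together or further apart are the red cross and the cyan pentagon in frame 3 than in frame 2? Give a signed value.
+1.2

Distance in frame 2: 2.9. Distance in frame 3: 4.1.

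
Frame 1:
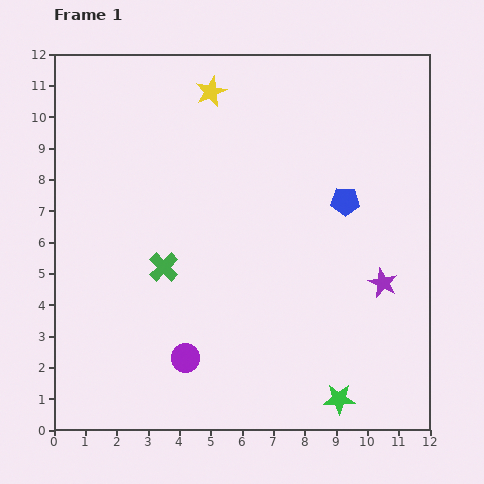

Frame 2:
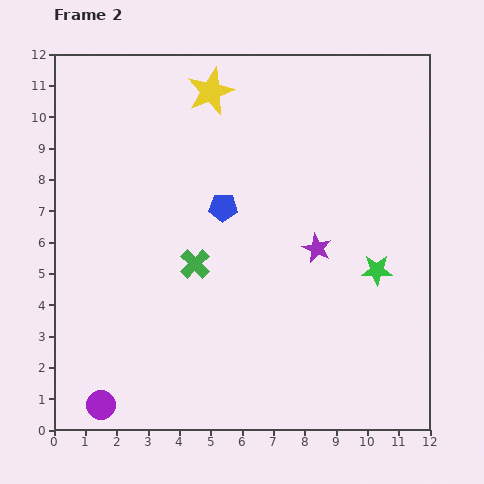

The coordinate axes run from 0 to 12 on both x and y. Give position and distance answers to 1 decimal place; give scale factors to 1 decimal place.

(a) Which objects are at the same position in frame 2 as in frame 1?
the yellow star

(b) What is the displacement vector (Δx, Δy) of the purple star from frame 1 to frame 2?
(-2.1, 1.1)

The purple star was at (10.5, 4.7) in frame 1 and (8.4, 5.8) in frame 2.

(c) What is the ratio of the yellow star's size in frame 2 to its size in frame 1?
1.5×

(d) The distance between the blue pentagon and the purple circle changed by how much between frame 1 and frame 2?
+0.3

Distance in frame 1: 7.1. Distance in frame 2: 7.4.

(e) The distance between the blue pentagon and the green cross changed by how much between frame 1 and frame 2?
-4.2

Distance in frame 1: 6.2. Distance in frame 2: 2.0.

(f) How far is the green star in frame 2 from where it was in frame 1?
4.3

The green star moved from (9.1, 1.0) to (10.3, 5.1), a distance of √(1.2² + 4.1²) ≈ 4.3.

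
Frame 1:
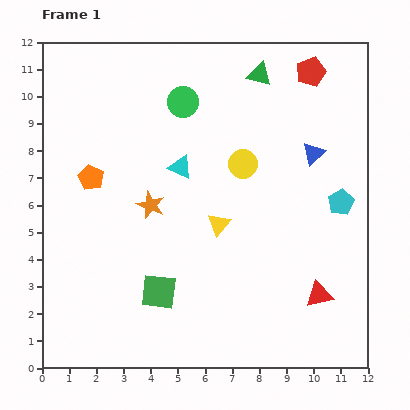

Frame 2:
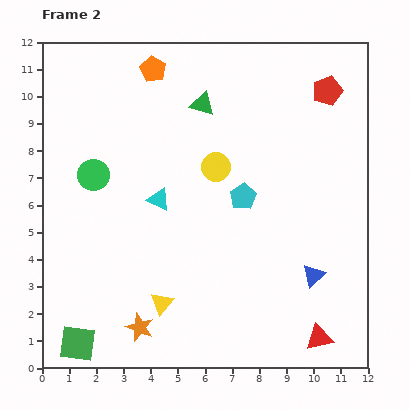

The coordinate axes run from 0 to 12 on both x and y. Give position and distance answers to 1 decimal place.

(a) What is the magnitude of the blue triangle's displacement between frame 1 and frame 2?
4.5

The blue triangle moved from (10.0, 7.9) to (10.0, 3.4), a distance of √(0.0² + 4.5²) ≈ 4.5.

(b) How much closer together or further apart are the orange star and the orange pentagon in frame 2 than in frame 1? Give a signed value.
+7.1

Distance in frame 1: 2.4. Distance in frame 2: 9.5.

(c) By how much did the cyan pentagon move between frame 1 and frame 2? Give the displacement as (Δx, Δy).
(-3.6, 0.2)

The cyan pentagon was at (11.0, 6.1) in frame 1 and (7.4, 6.3) in frame 2.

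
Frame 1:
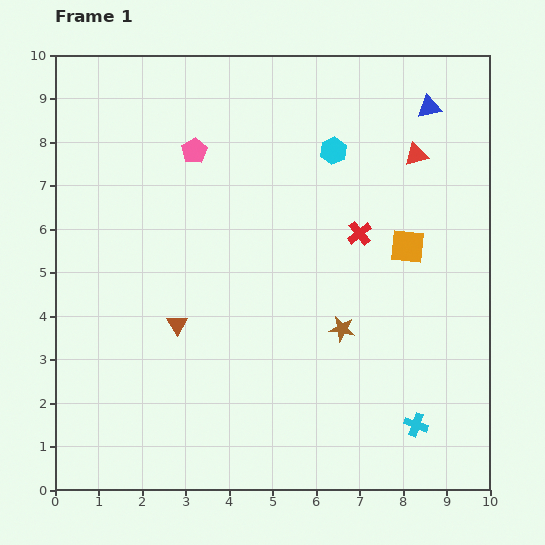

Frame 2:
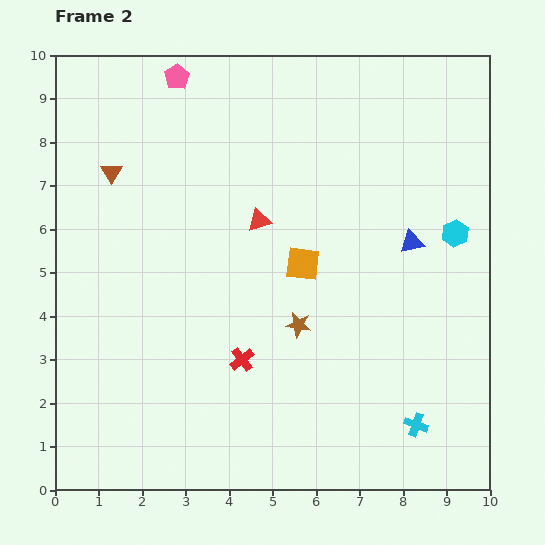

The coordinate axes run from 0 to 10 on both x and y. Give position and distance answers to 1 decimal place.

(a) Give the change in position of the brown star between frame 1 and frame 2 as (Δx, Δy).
(-1.0, 0.1)

The brown star was at (6.6, 3.7) in frame 1 and (5.6, 3.8) in frame 2.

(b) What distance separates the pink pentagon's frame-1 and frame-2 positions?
1.7

The pink pentagon moved from (3.2, 7.8) to (2.8, 9.5), a distance of √(0.4² + 1.7²) ≈ 1.7.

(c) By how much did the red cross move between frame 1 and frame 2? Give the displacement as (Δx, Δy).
(-2.7, -2.9)

The red cross was at (7.0, 5.9) in frame 1 and (4.3, 3.0) in frame 2.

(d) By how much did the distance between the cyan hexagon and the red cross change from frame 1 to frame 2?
+3.7

Distance in frame 1: 2.0. Distance in frame 2: 5.7.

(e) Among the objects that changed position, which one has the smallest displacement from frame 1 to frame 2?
the brown star

(moved 1.0)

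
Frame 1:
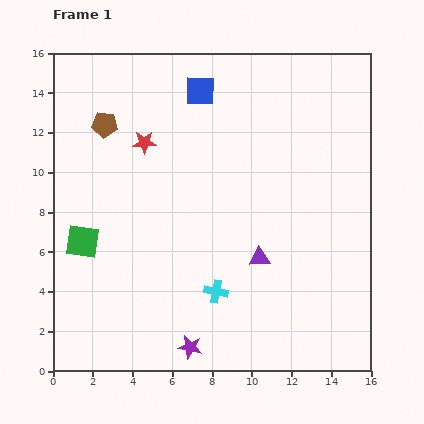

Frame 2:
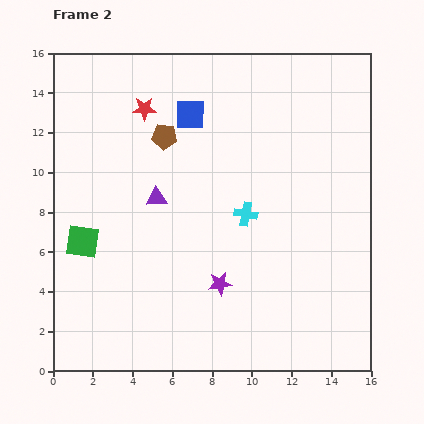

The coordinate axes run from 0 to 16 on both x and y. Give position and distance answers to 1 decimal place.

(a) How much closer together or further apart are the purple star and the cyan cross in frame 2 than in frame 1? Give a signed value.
+0.6

Distance in frame 1: 3.1. Distance in frame 2: 3.7.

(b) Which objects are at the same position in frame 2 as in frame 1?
the green square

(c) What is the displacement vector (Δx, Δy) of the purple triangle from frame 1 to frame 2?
(-5.2, 3.0)

The purple triangle was at (10.4, 5.7) in frame 1 and (5.2, 8.7) in frame 2.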